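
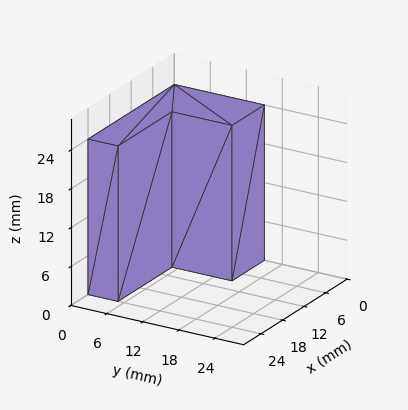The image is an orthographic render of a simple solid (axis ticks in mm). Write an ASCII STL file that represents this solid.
Reading the render: the shape is an L-shaped prism: outer 24 × 15 mm, arm thicknesses ≈ 5 mm (horizontal) and 9 mm (vertical), extruded 24 mm in z (dimensions read to the nearest mm from the axis ticks). For the STL, each face is triangulated and given an outward normal.

solid part
  facet normal 0.0000 0.0000 -1.0000
    outer loop
      vertex 24.0 5.0 0.0
      vertex 24.0 0.0 0.0
      vertex 0.0 0.0 0.0
    endloop
  endfacet
  facet normal 0.0000 0.0000 -1.0000
    outer loop
      vertex 9.0 5.0 0.0
      vertex 24.0 5.0 0.0
      vertex 0.0 0.0 0.0
    endloop
  endfacet
  facet normal 0.0000 0.0000 -1.0000
    outer loop
      vertex 9.0 15.0 0.0
      vertex 9.0 5.0 0.0
      vertex 0.0 0.0 0.0
    endloop
  endfacet
  facet normal 0.0000 0.0000 -1.0000
    outer loop
      vertex 0.0 15.0 0.0
      vertex 9.0 15.0 0.0
      vertex 0.0 0.0 0.0
    endloop
  endfacet
  facet normal 0.0000 0.0000 1.0000
    outer loop
      vertex 0.0 0.0 24.0
      vertex 24.0 0.0 24.0
      vertex 24.0 5.0 24.0
    endloop
  endfacet
  facet normal 0.0000 0.0000 1.0000
    outer loop
      vertex 0.0 0.0 24.0
      vertex 24.0 5.0 24.0
      vertex 9.0 5.0 24.0
    endloop
  endfacet
  facet normal 0.0000 0.0000 1.0000
    outer loop
      vertex 0.0 0.0 24.0
      vertex 9.0 5.0 24.0
      vertex 9.0 15.0 24.0
    endloop
  endfacet
  facet normal 0.0000 0.0000 1.0000
    outer loop
      vertex 0.0 0.0 24.0
      vertex 9.0 15.0 24.0
      vertex 0.0 15.0 24.0
    endloop
  endfacet
  facet normal 0.0000 -1.0000 0.0000
    outer loop
      vertex 0.0 0.0 0.0
      vertex 24.0 0.0 0.0
      vertex 24.0 0.0 24.0
    endloop
  endfacet
  facet normal 0.0000 -1.0000 0.0000
    outer loop
      vertex 0.0 0.0 0.0
      vertex 24.0 0.0 24.0
      vertex 0.0 0.0 24.0
    endloop
  endfacet
  facet normal 1.0000 0.0000 0.0000
    outer loop
      vertex 24.0 0.0 0.0
      vertex 24.0 5.0 0.0
      vertex 24.0 5.0 24.0
    endloop
  endfacet
  facet normal 1.0000 0.0000 0.0000
    outer loop
      vertex 24.0 0.0 0.0
      vertex 24.0 5.0 24.0
      vertex 24.0 0.0 24.0
    endloop
  endfacet
  facet normal 0.0000 1.0000 0.0000
    outer loop
      vertex 24.0 5.0 0.0
      vertex 9.0 5.0 0.0
      vertex 9.0 5.0 24.0
    endloop
  endfacet
  facet normal 0.0000 1.0000 0.0000
    outer loop
      vertex 24.0 5.0 0.0
      vertex 9.0 5.0 24.0
      vertex 24.0 5.0 24.0
    endloop
  endfacet
  facet normal 1.0000 0.0000 0.0000
    outer loop
      vertex 9.0 5.0 0.0
      vertex 9.0 15.0 0.0
      vertex 9.0 15.0 24.0
    endloop
  endfacet
  facet normal 1.0000 0.0000 0.0000
    outer loop
      vertex 9.0 5.0 0.0
      vertex 9.0 15.0 24.0
      vertex 9.0 5.0 24.0
    endloop
  endfacet
  facet normal 0.0000 1.0000 0.0000
    outer loop
      vertex 9.0 15.0 0.0
      vertex 0.0 15.0 0.0
      vertex 0.0 15.0 24.0
    endloop
  endfacet
  facet normal 0.0000 1.0000 0.0000
    outer loop
      vertex 9.0 15.0 0.0
      vertex 0.0 15.0 24.0
      vertex 9.0 15.0 24.0
    endloop
  endfacet
  facet normal -1.0000 0.0000 0.0000
    outer loop
      vertex 0.0 15.0 0.0
      vertex 0.0 0.0 0.0
      vertex 0.0 0.0 24.0
    endloop
  endfacet
  facet normal -1.0000 0.0000 0.0000
    outer loop
      vertex 0.0 15.0 0.0
      vertex 0.0 0.0 24.0
      vertex 0.0 15.0 24.0
    endloop
  endfacet
endsolid part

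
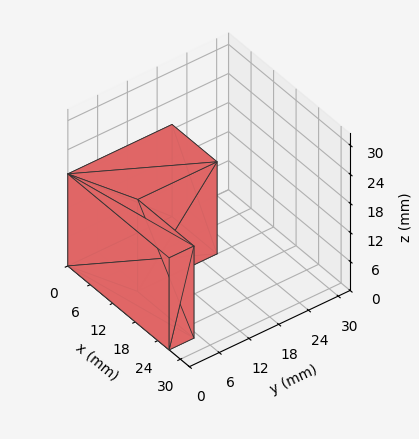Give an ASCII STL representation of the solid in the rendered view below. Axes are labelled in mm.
Reading the render: the shape is an L-shaped prism: outer 27 × 21 mm, arm thicknesses ≈ 5 mm (horizontal) and 12 mm (vertical), extruded 19 mm in z (dimensions read to the nearest mm from the axis ticks). For the STL, each face is triangulated and given an outward normal.

solid part
  facet normal 0.0000 0.0000 -1.0000
    outer loop
      vertex 27.00 5.00 0.00
      vertex 27.00 0.00 0.00
      vertex 0.00 0.00 0.00
    endloop
  endfacet
  facet normal 0.0000 0.0000 -1.0000
    outer loop
      vertex 12.00 5.00 0.00
      vertex 27.00 5.00 0.00
      vertex 0.00 0.00 0.00
    endloop
  endfacet
  facet normal 0.0000 0.0000 -1.0000
    outer loop
      vertex 12.00 21.00 0.00
      vertex 12.00 5.00 0.00
      vertex 0.00 0.00 0.00
    endloop
  endfacet
  facet normal 0.0000 0.0000 -1.0000
    outer loop
      vertex 0.00 21.00 0.00
      vertex 12.00 21.00 0.00
      vertex 0.00 0.00 0.00
    endloop
  endfacet
  facet normal 0.0000 0.0000 1.0000
    outer loop
      vertex 0.00 0.00 19.00
      vertex 27.00 0.00 19.00
      vertex 27.00 5.00 19.00
    endloop
  endfacet
  facet normal 0.0000 0.0000 1.0000
    outer loop
      vertex 0.00 0.00 19.00
      vertex 27.00 5.00 19.00
      vertex 12.00 5.00 19.00
    endloop
  endfacet
  facet normal 0.0000 0.0000 1.0000
    outer loop
      vertex 0.00 0.00 19.00
      vertex 12.00 5.00 19.00
      vertex 12.00 21.00 19.00
    endloop
  endfacet
  facet normal 0.0000 0.0000 1.0000
    outer loop
      vertex 0.00 0.00 19.00
      vertex 12.00 21.00 19.00
      vertex 0.00 21.00 19.00
    endloop
  endfacet
  facet normal 0.0000 -1.0000 0.0000
    outer loop
      vertex 0.00 0.00 0.00
      vertex 27.00 0.00 0.00
      vertex 27.00 0.00 19.00
    endloop
  endfacet
  facet normal 0.0000 -1.0000 0.0000
    outer loop
      vertex 0.00 0.00 0.00
      vertex 27.00 0.00 19.00
      vertex 0.00 0.00 19.00
    endloop
  endfacet
  facet normal 1.0000 0.0000 0.0000
    outer loop
      vertex 27.00 0.00 0.00
      vertex 27.00 5.00 0.00
      vertex 27.00 5.00 19.00
    endloop
  endfacet
  facet normal 1.0000 0.0000 0.0000
    outer loop
      vertex 27.00 0.00 0.00
      vertex 27.00 5.00 19.00
      vertex 27.00 0.00 19.00
    endloop
  endfacet
  facet normal 0.0000 1.0000 0.0000
    outer loop
      vertex 27.00 5.00 0.00
      vertex 12.00 5.00 0.00
      vertex 12.00 5.00 19.00
    endloop
  endfacet
  facet normal 0.0000 1.0000 0.0000
    outer loop
      vertex 27.00 5.00 0.00
      vertex 12.00 5.00 19.00
      vertex 27.00 5.00 19.00
    endloop
  endfacet
  facet normal 1.0000 0.0000 0.0000
    outer loop
      vertex 12.00 5.00 0.00
      vertex 12.00 21.00 0.00
      vertex 12.00 21.00 19.00
    endloop
  endfacet
  facet normal 1.0000 0.0000 0.0000
    outer loop
      vertex 12.00 5.00 0.00
      vertex 12.00 21.00 19.00
      vertex 12.00 5.00 19.00
    endloop
  endfacet
  facet normal 0.0000 1.0000 0.0000
    outer loop
      vertex 12.00 21.00 0.00
      vertex 0.00 21.00 0.00
      vertex 0.00 21.00 19.00
    endloop
  endfacet
  facet normal 0.0000 1.0000 0.0000
    outer loop
      vertex 12.00 21.00 0.00
      vertex 0.00 21.00 19.00
      vertex 12.00 21.00 19.00
    endloop
  endfacet
  facet normal -1.0000 0.0000 0.0000
    outer loop
      vertex 0.00 21.00 0.00
      vertex 0.00 0.00 0.00
      vertex 0.00 0.00 19.00
    endloop
  endfacet
  facet normal -1.0000 0.0000 0.0000
    outer loop
      vertex 0.00 21.00 0.00
      vertex 0.00 0.00 19.00
      vertex 0.00 21.00 19.00
    endloop
  endfacet
endsolid part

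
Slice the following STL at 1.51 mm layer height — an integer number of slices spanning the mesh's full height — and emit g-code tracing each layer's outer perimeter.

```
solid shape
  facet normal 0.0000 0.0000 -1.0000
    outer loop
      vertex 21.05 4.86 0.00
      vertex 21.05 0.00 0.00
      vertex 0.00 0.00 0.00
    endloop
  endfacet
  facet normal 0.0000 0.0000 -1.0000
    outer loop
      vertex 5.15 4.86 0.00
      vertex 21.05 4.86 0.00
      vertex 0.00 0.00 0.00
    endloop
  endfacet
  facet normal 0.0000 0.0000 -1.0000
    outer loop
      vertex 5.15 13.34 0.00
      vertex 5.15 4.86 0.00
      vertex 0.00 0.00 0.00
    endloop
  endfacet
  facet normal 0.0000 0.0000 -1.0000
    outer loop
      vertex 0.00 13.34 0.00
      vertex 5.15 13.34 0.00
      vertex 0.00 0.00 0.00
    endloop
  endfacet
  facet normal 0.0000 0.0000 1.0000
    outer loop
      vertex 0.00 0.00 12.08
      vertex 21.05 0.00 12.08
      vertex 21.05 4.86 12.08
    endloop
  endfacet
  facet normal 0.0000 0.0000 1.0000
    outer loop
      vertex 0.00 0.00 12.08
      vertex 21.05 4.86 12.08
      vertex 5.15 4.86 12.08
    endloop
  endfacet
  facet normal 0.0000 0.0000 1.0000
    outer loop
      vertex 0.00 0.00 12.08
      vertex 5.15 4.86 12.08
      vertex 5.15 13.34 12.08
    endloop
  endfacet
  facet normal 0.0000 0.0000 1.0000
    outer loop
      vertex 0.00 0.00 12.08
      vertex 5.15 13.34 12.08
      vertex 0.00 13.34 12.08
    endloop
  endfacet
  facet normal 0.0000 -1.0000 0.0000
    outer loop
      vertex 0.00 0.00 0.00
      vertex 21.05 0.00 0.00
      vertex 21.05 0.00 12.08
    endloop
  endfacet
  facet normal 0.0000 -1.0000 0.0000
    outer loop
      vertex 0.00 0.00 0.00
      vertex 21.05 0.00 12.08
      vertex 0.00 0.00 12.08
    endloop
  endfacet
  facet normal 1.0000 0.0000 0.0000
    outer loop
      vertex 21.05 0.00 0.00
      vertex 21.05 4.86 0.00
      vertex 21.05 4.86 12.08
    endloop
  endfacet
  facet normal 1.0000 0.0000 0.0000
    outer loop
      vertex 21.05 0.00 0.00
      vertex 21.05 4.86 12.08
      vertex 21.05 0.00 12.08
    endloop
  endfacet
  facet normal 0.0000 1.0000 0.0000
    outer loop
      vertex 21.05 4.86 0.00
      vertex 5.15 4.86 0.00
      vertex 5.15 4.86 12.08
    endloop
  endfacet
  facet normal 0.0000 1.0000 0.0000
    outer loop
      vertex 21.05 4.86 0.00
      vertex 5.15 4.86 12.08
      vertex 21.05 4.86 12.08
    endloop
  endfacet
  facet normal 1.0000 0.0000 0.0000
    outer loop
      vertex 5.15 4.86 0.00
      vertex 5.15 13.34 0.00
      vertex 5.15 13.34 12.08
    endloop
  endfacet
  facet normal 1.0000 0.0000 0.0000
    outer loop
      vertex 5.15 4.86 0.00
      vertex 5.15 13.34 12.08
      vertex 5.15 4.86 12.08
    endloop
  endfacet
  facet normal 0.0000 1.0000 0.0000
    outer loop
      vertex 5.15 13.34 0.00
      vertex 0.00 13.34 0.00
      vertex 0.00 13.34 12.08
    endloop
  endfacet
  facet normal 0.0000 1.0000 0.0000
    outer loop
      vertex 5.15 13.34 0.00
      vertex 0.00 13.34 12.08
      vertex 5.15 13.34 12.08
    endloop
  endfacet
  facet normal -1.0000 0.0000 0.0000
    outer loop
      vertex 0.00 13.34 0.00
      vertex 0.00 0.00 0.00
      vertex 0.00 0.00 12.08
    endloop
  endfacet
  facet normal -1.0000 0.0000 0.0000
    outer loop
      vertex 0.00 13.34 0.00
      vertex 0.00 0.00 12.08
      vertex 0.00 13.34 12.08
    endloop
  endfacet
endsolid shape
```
; perimeter-only toolpath
G21 ; units = mm
G90 ; absolute positioning
G28 ; home
; layer 1
G0 Z1.51
G0 X0.00 Y0.00
G1 X21.05 Y0.00
G1 X21.05 Y4.86
G1 X5.15 Y4.86
G1 X5.15 Y13.34
G1 X0.00 Y13.34
G1 X0.00 Y0.00
; layer 2
G0 Z3.02
G0 X0.00 Y0.00
G1 X21.05 Y0.00
G1 X21.05 Y4.86
G1 X5.15 Y4.86
G1 X5.15 Y13.34
G1 X0.00 Y13.34
G1 X0.00 Y0.00
; layer 3
G0 Z4.53
G0 X0.00 Y0.00
G1 X21.05 Y0.00
G1 X21.05 Y4.86
G1 X5.15 Y4.86
G1 X5.15 Y13.34
G1 X0.00 Y13.34
G1 X0.00 Y0.00
; layer 4
G0 Z6.04
G0 X0.00 Y0.00
G1 X21.05 Y0.00
G1 X21.05 Y4.86
G1 X5.15 Y4.86
G1 X5.15 Y13.34
G1 X0.00 Y13.34
G1 X0.00 Y0.00
; layer 5
G0 Z7.55
G0 X0.00 Y0.00
G1 X21.05 Y0.00
G1 X21.05 Y4.86
G1 X5.15 Y4.86
G1 X5.15 Y13.34
G1 X0.00 Y13.34
G1 X0.00 Y0.00
; layer 6
G0 Z9.06
G0 X0.00 Y0.00
G1 X21.05 Y0.00
G1 X21.05 Y4.86
G1 X5.15 Y4.86
G1 X5.15 Y13.34
G1 X0.00 Y13.34
G1 X0.00 Y0.00
; layer 7
G0 Z10.57
G0 X0.00 Y0.00
G1 X21.05 Y0.00
G1 X21.05 Y4.86
G1 X5.15 Y4.86
G1 X5.15 Y13.34
G1 X0.00 Y13.34
G1 X0.00 Y0.00
; layer 8
G0 Z12.08
G0 X0.00 Y0.00
G1 X21.05 Y0.00
G1 X21.05 Y4.86
G1 X5.15 Y4.86
G1 X5.15 Y13.34
G1 X0.00 Y13.34
G1 X0.00 Y0.00
M2 ; end

The solid is an L-shaped prism: outer 21.1 × 13.3 mm, arm thicknesses ≈ 4.86 mm (horizontal) and 5.15 mm (vertical), extruded 12.1 mm in z. Slicing at Δz = 1.51 mm — 8 equal slices spanning the solid's height, so layer i sits at z = i·h/8 — gives 8 non-empty perimeters. Each is a 6-segment closed polygon; G0 lifts to the layer z and rapids to the start vertex, then G1 traces the edges.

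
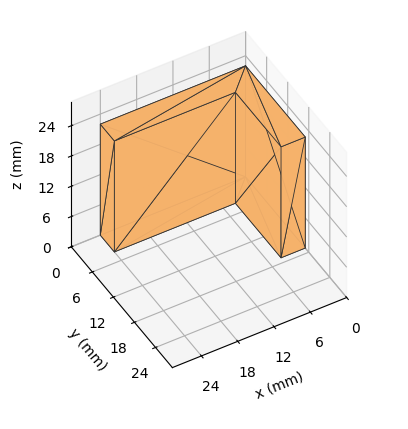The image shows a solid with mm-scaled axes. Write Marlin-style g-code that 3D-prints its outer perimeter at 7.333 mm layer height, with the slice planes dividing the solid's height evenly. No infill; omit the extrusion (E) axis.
Reading the render: the shape is an L-shaped prism: outer 24 × 17 mm, arm thicknesses ≈ 4 mm (horizontal) and 4 mm (vertical), extruded 22 mm in z (dimensions read to the nearest mm from the axis ticks). For the g-code, the solid's height is divided into equal slices at the stated Δz and each level perimeter traced with G1 moves after a G0 lift.

; perimeter-only toolpath
G21 ; units = mm
G90 ; absolute positioning
G28 ; home
; layer 1
G0 Z7.333
G0 X0.000 Y0.000
G1 X24.000 Y0.000
G1 X24.000 Y4.000
G1 X4.000 Y4.000
G1 X4.000 Y17.000
G1 X0.000 Y17.000
G1 X0.000 Y0.000
; layer 2
G0 Z14.667
G0 X0.000 Y0.000
G1 X24.000 Y0.000
G1 X24.000 Y4.000
G1 X4.000 Y4.000
G1 X4.000 Y17.000
G1 X0.000 Y17.000
G1 X0.000 Y0.000
; layer 3
G0 Z22.000
G0 X0.000 Y0.000
G1 X24.000 Y0.000
G1 X24.000 Y4.000
G1 X4.000 Y4.000
G1 X4.000 Y17.000
G1 X0.000 Y17.000
G1 X0.000 Y0.000
M2 ; end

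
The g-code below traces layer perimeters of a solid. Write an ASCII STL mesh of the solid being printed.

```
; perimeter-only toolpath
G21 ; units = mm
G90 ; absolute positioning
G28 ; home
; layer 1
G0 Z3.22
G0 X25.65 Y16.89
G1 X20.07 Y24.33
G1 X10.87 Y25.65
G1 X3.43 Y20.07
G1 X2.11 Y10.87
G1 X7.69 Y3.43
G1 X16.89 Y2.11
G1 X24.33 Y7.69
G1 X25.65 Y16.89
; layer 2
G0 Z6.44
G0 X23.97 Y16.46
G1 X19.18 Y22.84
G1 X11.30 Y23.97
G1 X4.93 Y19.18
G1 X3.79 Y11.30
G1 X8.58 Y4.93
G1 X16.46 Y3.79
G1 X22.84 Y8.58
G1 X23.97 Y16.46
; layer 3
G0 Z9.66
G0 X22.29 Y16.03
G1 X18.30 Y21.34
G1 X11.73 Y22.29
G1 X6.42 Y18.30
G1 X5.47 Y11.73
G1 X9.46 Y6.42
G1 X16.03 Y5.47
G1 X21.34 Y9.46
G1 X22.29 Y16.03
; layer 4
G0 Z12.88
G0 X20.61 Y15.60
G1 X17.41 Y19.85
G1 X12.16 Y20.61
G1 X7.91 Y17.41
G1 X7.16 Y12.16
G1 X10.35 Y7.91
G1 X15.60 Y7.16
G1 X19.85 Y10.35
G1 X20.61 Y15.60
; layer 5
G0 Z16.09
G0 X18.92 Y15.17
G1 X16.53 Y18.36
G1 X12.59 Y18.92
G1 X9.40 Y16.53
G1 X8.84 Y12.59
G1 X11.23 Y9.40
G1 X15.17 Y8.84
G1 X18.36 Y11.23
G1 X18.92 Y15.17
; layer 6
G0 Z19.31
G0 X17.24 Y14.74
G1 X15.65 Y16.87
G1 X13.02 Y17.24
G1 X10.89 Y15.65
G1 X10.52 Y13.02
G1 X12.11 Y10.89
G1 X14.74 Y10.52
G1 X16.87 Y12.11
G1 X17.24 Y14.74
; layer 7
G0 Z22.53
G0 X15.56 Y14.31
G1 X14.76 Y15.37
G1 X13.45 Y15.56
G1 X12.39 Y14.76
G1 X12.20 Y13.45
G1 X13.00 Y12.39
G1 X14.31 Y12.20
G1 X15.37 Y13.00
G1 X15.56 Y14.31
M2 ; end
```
solid part
  facet normal 0.0000 0.0000 -1.0000
    outer loop
      vertex 10.44 27.33 0.00
      vertex 20.95 25.82 0.00
      vertex 27.33 17.32 0.00
    endloop
  endfacet
  facet normal 0.0000 0.0000 -1.0000
    outer loop
      vertex 1.94 20.95 0.00
      vertex 10.44 27.33 0.00
      vertex 27.33 17.32 0.00
    endloop
  endfacet
  facet normal 0.0000 0.0000 -1.0000
    outer loop
      vertex 0.43 10.44 0.00
      vertex 1.94 20.95 0.00
      vertex 27.33 17.32 0.00
    endloop
  endfacet
  facet normal 0.0000 0.0000 -1.0000
    outer loop
      vertex 6.81 1.94 0.00
      vertex 0.43 10.44 0.00
      vertex 27.33 17.32 0.00
    endloop
  endfacet
  facet normal 0.0000 0.0000 -1.0000
    outer loop
      vertex 17.32 0.43 0.00
      vertex 6.81 1.94 0.00
      vertex 27.33 17.32 0.00
    endloop
  endfacet
  facet normal 0.0000 0.0000 -1.0000
    outer loop
      vertex 25.82 6.81 0.00
      vertex 17.32 0.43 0.00
      vertex 27.33 17.32 0.00
    endloop
  endfacet
  facet normal 0.7159 0.5374 0.4457
    outer loop
      vertex 27.33 17.32 0.00
      vertex 20.95 25.82 0.00
      vertex 13.88 13.88 25.75
    endloop
  endfacet
  facet normal 0.1273 0.8860 0.4458
    outer loop
      vertex 20.95 25.82 0.00
      vertex 10.44 27.33 0.00
      vertex 13.88 13.88 25.75
    endloop
  endfacet
  facet normal -0.5374 0.7159 0.4457
    outer loop
      vertex 10.44 27.33 0.00
      vertex 1.94 20.95 0.00
      vertex 13.88 13.88 25.75
    endloop
  endfacet
  facet normal -0.8860 0.1273 0.4458
    outer loop
      vertex 1.94 20.95 0.00
      vertex 0.43 10.44 0.00
      vertex 13.88 13.88 25.75
    endloop
  endfacet
  facet normal -0.7159 -0.5374 0.4457
    outer loop
      vertex 0.43 10.44 0.00
      vertex 6.81 1.94 0.00
      vertex 13.88 13.88 25.75
    endloop
  endfacet
  facet normal -0.1273 -0.8860 0.4458
    outer loop
      vertex 6.81 1.94 0.00
      vertex 17.32 0.43 0.00
      vertex 13.88 13.88 25.75
    endloop
  endfacet
  facet normal 0.5374 -0.7159 0.4457
    outer loop
      vertex 17.32 0.43 0.00
      vertex 25.82 6.81 0.00
      vertex 13.88 13.88 25.75
    endloop
  endfacet
  facet normal 0.8860 -0.1273 0.4458
    outer loop
      vertex 25.82 6.81 0.00
      vertex 27.33 17.32 0.00
      vertex 13.88 13.88 25.75
    endloop
  endfacet
endsolid part

The G0 Z moves step by Δz≈3.22 mm. The G1 loops shrink linearly with z, so the solid tapers from its base footprint up to z≈25.8. Closing with a flat bottom cap and the tapered top and triangulating gives 14 facets — a regular 8-sided pyramid, base circumscribed radius ≈ 13.9 mm, apex at z ≈ 25.8 mm.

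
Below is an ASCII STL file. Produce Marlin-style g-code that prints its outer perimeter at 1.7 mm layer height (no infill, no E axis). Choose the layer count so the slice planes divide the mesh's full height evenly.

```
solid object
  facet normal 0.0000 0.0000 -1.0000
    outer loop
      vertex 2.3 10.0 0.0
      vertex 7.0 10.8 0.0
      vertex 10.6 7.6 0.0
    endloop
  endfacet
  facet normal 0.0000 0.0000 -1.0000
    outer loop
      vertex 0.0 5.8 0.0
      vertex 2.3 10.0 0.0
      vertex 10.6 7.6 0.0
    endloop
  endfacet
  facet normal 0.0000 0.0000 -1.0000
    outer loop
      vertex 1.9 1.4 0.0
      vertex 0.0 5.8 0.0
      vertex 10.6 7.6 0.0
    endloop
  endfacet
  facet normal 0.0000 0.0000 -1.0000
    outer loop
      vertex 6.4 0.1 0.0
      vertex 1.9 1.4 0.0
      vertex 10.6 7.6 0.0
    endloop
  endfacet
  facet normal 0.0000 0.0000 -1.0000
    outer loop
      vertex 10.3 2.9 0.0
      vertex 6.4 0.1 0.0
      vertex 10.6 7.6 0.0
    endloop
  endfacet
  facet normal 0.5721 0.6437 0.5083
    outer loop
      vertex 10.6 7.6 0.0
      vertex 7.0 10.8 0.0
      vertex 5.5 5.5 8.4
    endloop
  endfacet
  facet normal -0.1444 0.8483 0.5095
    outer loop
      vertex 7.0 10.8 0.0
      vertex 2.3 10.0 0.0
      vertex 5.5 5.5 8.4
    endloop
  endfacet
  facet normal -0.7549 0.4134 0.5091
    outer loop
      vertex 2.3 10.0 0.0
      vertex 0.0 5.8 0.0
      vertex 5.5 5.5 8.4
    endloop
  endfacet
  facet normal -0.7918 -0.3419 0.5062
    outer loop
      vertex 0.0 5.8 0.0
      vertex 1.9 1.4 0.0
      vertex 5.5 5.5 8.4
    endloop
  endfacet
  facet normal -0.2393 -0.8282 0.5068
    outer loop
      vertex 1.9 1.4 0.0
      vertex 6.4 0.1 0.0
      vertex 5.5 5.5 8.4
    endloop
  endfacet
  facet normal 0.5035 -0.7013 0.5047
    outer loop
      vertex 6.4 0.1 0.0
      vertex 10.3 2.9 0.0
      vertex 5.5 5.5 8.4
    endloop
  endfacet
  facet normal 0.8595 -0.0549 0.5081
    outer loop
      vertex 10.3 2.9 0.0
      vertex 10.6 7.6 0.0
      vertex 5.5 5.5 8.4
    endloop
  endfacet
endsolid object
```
; perimeter-only toolpath
G21 ; units = mm
G90 ; absolute positioning
G28 ; home
; layer 1
G0 Z1.7
G0 X9.6 Y7.2
G1 X6.7 Y9.7
G1 X2.9 Y9.1
G1 X1.1 Y5.7
G1 X2.6 Y2.2
G1 X6.2 Y1.2
G1 X9.3 Y3.4
G1 X9.6 Y7.2
; layer 2
G0 Z3.4
G0 X8.6 Y6.8
G1 X6.4 Y8.7
G1 X3.6 Y8.2
G1 X2.2 Y5.7
G1 X3.3 Y3.0
G1 X6.0 Y2.3
G1 X8.4 Y3.9
G1 X8.6 Y6.8
; layer 3
G0 Z5.0
G0 X7.5 Y6.3
G1 X6.1 Y7.6
G1 X4.2 Y7.3
G1 X3.3 Y5.6
G1 X4.1 Y3.9
G1 X5.9 Y3.3
G1 X7.4 Y4.5
G1 X7.5 Y6.3
; layer 4
G0 Z6.7
G0 X6.5 Y5.9
G1 X5.8 Y6.6
G1 X4.9 Y6.4
G1 X4.4 Y5.6
G1 X4.8 Y4.7
G1 X5.7 Y4.4
G1 X6.5 Y5.0
G1 X6.5 Y5.9
M2 ; end

The solid is a regular 7-sided pyramid, base circumscribed radius ≈ 5.5 mm, apex at z ≈ 8.4 mm. Slicing at Δz = 1.7 mm — 5 equal slices spanning the solid's height, so layer i sits at z = i·h/5 — gives 4 non-empty perimeters. Each is a 7-segment closed polygon; G0 lifts to the layer z and rapids to the start vertex, then G1 traces the edges. The cross-section shrinks linearly with z (the slice at the apex is degenerate and omitted).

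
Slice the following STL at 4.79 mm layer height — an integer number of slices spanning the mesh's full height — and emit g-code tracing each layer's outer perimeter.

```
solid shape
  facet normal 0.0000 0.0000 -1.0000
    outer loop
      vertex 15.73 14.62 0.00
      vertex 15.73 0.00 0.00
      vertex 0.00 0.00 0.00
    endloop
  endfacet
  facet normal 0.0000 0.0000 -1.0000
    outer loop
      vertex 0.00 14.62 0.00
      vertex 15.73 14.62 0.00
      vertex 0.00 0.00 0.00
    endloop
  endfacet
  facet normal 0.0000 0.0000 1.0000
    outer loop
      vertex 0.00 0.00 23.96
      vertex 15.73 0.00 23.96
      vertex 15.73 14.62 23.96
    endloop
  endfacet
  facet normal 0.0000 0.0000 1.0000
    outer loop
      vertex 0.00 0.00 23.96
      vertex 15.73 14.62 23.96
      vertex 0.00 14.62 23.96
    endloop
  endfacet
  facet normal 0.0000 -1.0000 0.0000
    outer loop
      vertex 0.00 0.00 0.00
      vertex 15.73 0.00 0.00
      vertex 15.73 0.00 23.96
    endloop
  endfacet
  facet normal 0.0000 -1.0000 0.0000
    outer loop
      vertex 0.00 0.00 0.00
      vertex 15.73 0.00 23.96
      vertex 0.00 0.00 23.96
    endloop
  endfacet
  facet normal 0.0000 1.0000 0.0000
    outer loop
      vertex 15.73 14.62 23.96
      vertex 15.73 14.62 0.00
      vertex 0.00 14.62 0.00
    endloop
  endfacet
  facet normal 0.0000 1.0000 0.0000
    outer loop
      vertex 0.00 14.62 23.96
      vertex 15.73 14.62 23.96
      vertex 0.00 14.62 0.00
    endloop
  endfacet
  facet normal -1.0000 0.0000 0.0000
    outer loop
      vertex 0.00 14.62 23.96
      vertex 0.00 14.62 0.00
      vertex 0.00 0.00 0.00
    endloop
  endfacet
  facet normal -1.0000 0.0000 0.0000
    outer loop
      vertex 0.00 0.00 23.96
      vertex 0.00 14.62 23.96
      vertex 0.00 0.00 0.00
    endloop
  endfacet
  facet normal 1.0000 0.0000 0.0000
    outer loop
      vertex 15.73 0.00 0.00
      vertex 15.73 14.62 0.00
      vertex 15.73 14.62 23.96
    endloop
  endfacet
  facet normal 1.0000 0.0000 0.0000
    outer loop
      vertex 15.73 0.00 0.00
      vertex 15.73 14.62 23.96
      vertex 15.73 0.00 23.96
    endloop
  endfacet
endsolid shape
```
; perimeter-only toolpath
G21 ; units = mm
G90 ; absolute positioning
G28 ; home
; layer 1
G0 Z4.79
G0 X0.00 Y0.00
G1 X15.73 Y0.00
G1 X15.73 Y14.62
G1 X0.00 Y14.62
G1 X0.00 Y0.00
; layer 2
G0 Z9.58
G0 X0.00 Y0.00
G1 X15.73 Y0.00
G1 X15.73 Y14.62
G1 X0.00 Y14.62
G1 X0.00 Y0.00
; layer 3
G0 Z14.38
G0 X0.00 Y0.00
G1 X15.73 Y0.00
G1 X15.73 Y14.62
G1 X0.00 Y14.62
G1 X0.00 Y0.00
; layer 4
G0 Z19.17
G0 X0.00 Y0.00
G1 X15.73 Y0.00
G1 X15.73 Y14.62
G1 X0.00 Y14.62
G1 X0.00 Y0.00
; layer 5
G0 Z23.96
G0 X0.00 Y0.00
G1 X15.73 Y0.00
G1 X15.73 Y14.62
G1 X0.00 Y14.62
G1 X0.00 Y0.00
M2 ; end

The solid is a rectangular box, roughly 15.7 × 14.6 mm footprint and 24 mm tall. Slicing at Δz = 4.79 mm — 5 equal slices spanning the solid's height, so layer i sits at z = i·h/5 — gives 5 non-empty perimeters. Each is a 4-segment closed polygon; G0 lifts to the layer z and rapids to the start vertex, then G1 traces the edges.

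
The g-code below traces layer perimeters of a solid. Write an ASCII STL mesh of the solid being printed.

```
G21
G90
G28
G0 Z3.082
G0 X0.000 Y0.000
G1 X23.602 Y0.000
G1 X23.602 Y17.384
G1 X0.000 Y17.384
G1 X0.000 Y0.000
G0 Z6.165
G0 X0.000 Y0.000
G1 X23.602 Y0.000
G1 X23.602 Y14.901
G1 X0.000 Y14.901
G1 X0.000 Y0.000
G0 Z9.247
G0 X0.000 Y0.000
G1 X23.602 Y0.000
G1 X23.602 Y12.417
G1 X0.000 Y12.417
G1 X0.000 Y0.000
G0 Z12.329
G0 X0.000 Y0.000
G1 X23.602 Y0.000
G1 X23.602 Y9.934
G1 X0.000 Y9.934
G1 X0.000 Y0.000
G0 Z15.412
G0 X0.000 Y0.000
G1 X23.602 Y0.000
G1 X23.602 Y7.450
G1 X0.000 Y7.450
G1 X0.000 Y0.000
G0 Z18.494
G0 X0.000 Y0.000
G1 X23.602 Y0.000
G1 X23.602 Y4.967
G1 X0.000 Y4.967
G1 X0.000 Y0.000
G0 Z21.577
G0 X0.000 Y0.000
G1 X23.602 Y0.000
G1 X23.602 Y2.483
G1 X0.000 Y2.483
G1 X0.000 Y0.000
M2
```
solid part
  facet normal 0.0000 0.0000 -1.0000
    outer loop
      vertex 23.602 19.868 0.000
      vertex 23.602 0.000 0.000
      vertex 0.000 0.000 0.000
    endloop
  endfacet
  facet normal 0.0000 0.0000 -1.0000
    outer loop
      vertex 0.000 19.868 0.000
      vertex 23.602 19.868 0.000
      vertex 0.000 0.000 0.000
    endloop
  endfacet
  facet normal 0.0000 -1.0000 0.0000
    outer loop
      vertex 0.000 0.000 0.000
      vertex 23.602 0.000 0.000
      vertex 23.602 0.000 24.659
    endloop
  endfacet
  facet normal 0.0000 -1.0000 0.0000
    outer loop
      vertex 0.000 0.000 0.000
      vertex 23.602 0.000 24.659
      vertex 0.000 0.000 24.659
    endloop
  endfacet
  facet normal 0.0000 0.7787 0.6274
    outer loop
      vertex 0.000 0.000 24.659
      vertex 23.602 0.000 24.659
      vertex 23.602 19.868 0.000
    endloop
  endfacet
  facet normal 0.0000 0.7787 0.6274
    outer loop
      vertex 0.000 0.000 24.659
      vertex 23.602 19.868 0.000
      vertex 0.000 19.868 0.000
    endloop
  endfacet
  facet normal -1.0000 0.0000 0.0000
    outer loop
      vertex 0.000 0.000 24.659
      vertex 0.000 19.868 0.000
      vertex 0.000 0.000 0.000
    endloop
  endfacet
  facet normal 1.0000 0.0000 0.0000
    outer loop
      vertex 23.602 0.000 0.000
      vertex 23.602 19.868 0.000
      vertex 23.602 0.000 24.659
    endloop
  endfacet
endsolid part

The G0 Z moves step by Δz≈3.082 mm. The G1 loops shrink linearly with z, so the solid tapers from its base footprint up to z≈24.7. Closing with a flat bottom cap and the tapered top and triangulating gives 8 facets — a wedge (ramp): 23.6 × 19.9 mm base, rising to 24.7 mm along the y=0 edge and sloping linearly to z=0 at y=19.9.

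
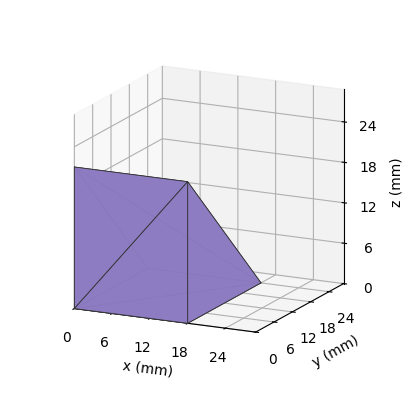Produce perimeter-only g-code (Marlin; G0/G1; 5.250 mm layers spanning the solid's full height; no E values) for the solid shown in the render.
Reading the render: the shape is a wedge (ramp): 18 × 24 mm base, rising to 21 mm along the y=0 edge and sloping linearly to z=0 at y=24 (dimensions read to the nearest mm from the axis ticks). For the g-code, the solid's height is divided into equal slices at the stated Δz and each level perimeter traced with G1 moves after a G0 lift.

; perimeter-only toolpath
G21 ; units = mm
G90 ; absolute positioning
G28 ; home
; layer 1
G0 Z5.250
G0 X0.000 Y0.000
G1 X18.000 Y0.000
G1 X18.000 Y18.000
G1 X0.000 Y18.000
G1 X0.000 Y0.000
; layer 2
G0 Z10.500
G0 X0.000 Y0.000
G1 X18.000 Y0.000
G1 X18.000 Y12.000
G1 X0.000 Y12.000
G1 X0.000 Y0.000
; layer 3
G0 Z15.750
G0 X0.000 Y0.000
G1 X18.000 Y0.000
G1 X18.000 Y6.000
G1 X0.000 Y6.000
G1 X0.000 Y0.000
M2 ; end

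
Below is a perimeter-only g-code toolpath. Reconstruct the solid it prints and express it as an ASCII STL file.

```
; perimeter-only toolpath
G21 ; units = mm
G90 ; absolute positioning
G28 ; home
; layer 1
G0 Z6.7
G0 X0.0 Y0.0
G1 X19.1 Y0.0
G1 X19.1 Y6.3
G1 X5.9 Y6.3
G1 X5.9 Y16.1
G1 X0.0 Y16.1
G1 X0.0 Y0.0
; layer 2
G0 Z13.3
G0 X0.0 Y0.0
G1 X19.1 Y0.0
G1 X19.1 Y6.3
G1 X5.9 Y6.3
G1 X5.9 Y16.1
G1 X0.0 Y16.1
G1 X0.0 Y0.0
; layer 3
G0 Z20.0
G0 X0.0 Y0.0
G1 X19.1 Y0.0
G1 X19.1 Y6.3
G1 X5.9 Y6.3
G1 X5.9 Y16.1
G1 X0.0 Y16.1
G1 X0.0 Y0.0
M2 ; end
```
solid part
  facet normal 0.0000 0.0000 -1.0000
    outer loop
      vertex 19.1 6.3 0.0
      vertex 19.1 0.0 0.0
      vertex 0.0 0.0 0.0
    endloop
  endfacet
  facet normal 0.0000 0.0000 -1.0000
    outer loop
      vertex 5.9 6.3 0.0
      vertex 19.1 6.3 0.0
      vertex 0.0 0.0 0.0
    endloop
  endfacet
  facet normal 0.0000 0.0000 -1.0000
    outer loop
      vertex 5.9 16.1 0.0
      vertex 5.9 6.3 0.0
      vertex 0.0 0.0 0.0
    endloop
  endfacet
  facet normal 0.0000 0.0000 -1.0000
    outer loop
      vertex 0.0 16.1 0.0
      vertex 5.9 16.1 0.0
      vertex 0.0 0.0 0.0
    endloop
  endfacet
  facet normal 0.0000 0.0000 1.0000
    outer loop
      vertex 0.0 0.0 20.0
      vertex 19.1 0.0 20.0
      vertex 19.1 6.3 20.0
    endloop
  endfacet
  facet normal 0.0000 0.0000 1.0000
    outer loop
      vertex 0.0 0.0 20.0
      vertex 19.1 6.3 20.0
      vertex 5.9 6.3 20.0
    endloop
  endfacet
  facet normal 0.0000 0.0000 1.0000
    outer loop
      vertex 0.0 0.0 20.0
      vertex 5.9 6.3 20.0
      vertex 5.9 16.1 20.0
    endloop
  endfacet
  facet normal 0.0000 0.0000 1.0000
    outer loop
      vertex 0.0 0.0 20.0
      vertex 5.9 16.1 20.0
      vertex 0.0 16.1 20.0
    endloop
  endfacet
  facet normal 0.0000 -1.0000 0.0000
    outer loop
      vertex 0.0 0.0 0.0
      vertex 19.1 0.0 0.0
      vertex 19.1 0.0 20.0
    endloop
  endfacet
  facet normal 0.0000 -1.0000 0.0000
    outer loop
      vertex 0.0 0.0 0.0
      vertex 19.1 0.0 20.0
      vertex 0.0 0.0 20.0
    endloop
  endfacet
  facet normal 1.0000 0.0000 0.0000
    outer loop
      vertex 19.1 0.0 0.0
      vertex 19.1 6.3 0.0
      vertex 19.1 6.3 20.0
    endloop
  endfacet
  facet normal 1.0000 0.0000 0.0000
    outer loop
      vertex 19.1 0.0 0.0
      vertex 19.1 6.3 20.0
      vertex 19.1 0.0 20.0
    endloop
  endfacet
  facet normal 0.0000 1.0000 0.0000
    outer loop
      vertex 19.1 6.3 0.0
      vertex 5.9 6.3 0.0
      vertex 5.9 6.3 20.0
    endloop
  endfacet
  facet normal 0.0000 1.0000 0.0000
    outer loop
      vertex 19.1 6.3 0.0
      vertex 5.9 6.3 20.0
      vertex 19.1 6.3 20.0
    endloop
  endfacet
  facet normal 1.0000 0.0000 0.0000
    outer loop
      vertex 5.9 6.3 0.0
      vertex 5.9 16.1 0.0
      vertex 5.9 16.1 20.0
    endloop
  endfacet
  facet normal 1.0000 0.0000 0.0000
    outer loop
      vertex 5.9 6.3 0.0
      vertex 5.9 16.1 20.0
      vertex 5.9 6.3 20.0
    endloop
  endfacet
  facet normal 0.0000 1.0000 0.0000
    outer loop
      vertex 5.9 16.1 0.0
      vertex 0.0 16.1 0.0
      vertex 0.0 16.1 20.0
    endloop
  endfacet
  facet normal 0.0000 1.0000 0.0000
    outer loop
      vertex 5.9 16.1 0.0
      vertex 0.0 16.1 20.0
      vertex 5.9 16.1 20.0
    endloop
  endfacet
  facet normal -1.0000 0.0000 0.0000
    outer loop
      vertex 0.0 16.1 0.0
      vertex 0.0 0.0 0.0
      vertex 0.0 0.0 20.0
    endloop
  endfacet
  facet normal -1.0000 0.0000 0.0000
    outer loop
      vertex 0.0 16.1 0.0
      vertex 0.0 0.0 20.0
      vertex 0.0 16.1 20.0
    endloop
  endfacet
endsolid part

The G0 Z moves step by Δz≈6.7 mm. Every layer's G1 loop is the same polygon, so the solid is a straight extrusion of it from z=0 to z≈20. Closing with flat bottom and top caps and triangulating gives 20 facets — an L-shaped prism: outer 19.1 × 16.1 mm, arm thicknesses ≈ 6.3 mm (horizontal) and 5.9 mm (vertical), extruded 20 mm in z.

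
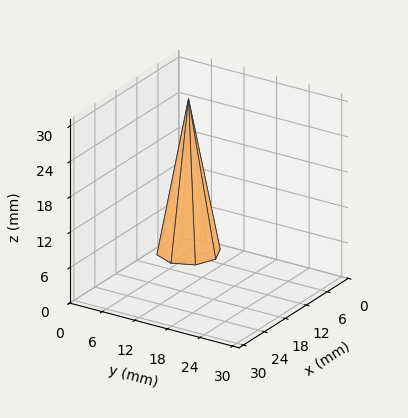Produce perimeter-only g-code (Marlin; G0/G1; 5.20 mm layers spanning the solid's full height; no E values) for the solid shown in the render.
Reading the render: the shape is a regular 8-sided pyramid, base circumscribed radius ≈ 5 mm, apex at z ≈ 26 mm (dimensions read to the nearest mm from the axis ticks). For the g-code, the solid's height is divided into equal slices at the stated Δz and each level perimeter traced with G1 moves after a G0 lift.

; perimeter-only toolpath
G21 ; units = mm
G90 ; absolute positioning
G28 ; home
; layer 1
G0 Z5.20
G0 X9.00 Y5.00
G1 X7.83 Y7.83
G1 X5.00 Y9.00
G1 X2.17 Y7.83
G1 X1.00 Y5.00
G1 X2.17 Y2.17
G1 X5.00 Y1.00
G1 X7.83 Y2.17
G1 X9.00 Y5.00
; layer 2
G0 Z10.40
G0 X8.00 Y5.00
G1 X7.12 Y7.12
G1 X5.00 Y8.00
G1 X2.88 Y7.12
G1 X2.00 Y5.00
G1 X2.88 Y2.88
G1 X5.00 Y2.00
G1 X7.12 Y2.88
G1 X8.00 Y5.00
; layer 3
G0 Z15.60
G0 X7.00 Y5.00
G1 X6.42 Y6.42
G1 X5.00 Y7.00
G1 X3.58 Y6.42
G1 X3.00 Y5.00
G1 X3.58 Y3.58
G1 X5.00 Y3.00
G1 X6.42 Y3.58
G1 X7.00 Y5.00
; layer 4
G0 Z20.80
G0 X6.00 Y5.00
G1 X5.71 Y5.71
G1 X5.00 Y6.00
G1 X4.29 Y5.71
G1 X4.00 Y5.00
G1 X4.29 Y4.29
G1 X5.00 Y4.00
G1 X5.71 Y4.29
G1 X6.00 Y5.00
M2 ; end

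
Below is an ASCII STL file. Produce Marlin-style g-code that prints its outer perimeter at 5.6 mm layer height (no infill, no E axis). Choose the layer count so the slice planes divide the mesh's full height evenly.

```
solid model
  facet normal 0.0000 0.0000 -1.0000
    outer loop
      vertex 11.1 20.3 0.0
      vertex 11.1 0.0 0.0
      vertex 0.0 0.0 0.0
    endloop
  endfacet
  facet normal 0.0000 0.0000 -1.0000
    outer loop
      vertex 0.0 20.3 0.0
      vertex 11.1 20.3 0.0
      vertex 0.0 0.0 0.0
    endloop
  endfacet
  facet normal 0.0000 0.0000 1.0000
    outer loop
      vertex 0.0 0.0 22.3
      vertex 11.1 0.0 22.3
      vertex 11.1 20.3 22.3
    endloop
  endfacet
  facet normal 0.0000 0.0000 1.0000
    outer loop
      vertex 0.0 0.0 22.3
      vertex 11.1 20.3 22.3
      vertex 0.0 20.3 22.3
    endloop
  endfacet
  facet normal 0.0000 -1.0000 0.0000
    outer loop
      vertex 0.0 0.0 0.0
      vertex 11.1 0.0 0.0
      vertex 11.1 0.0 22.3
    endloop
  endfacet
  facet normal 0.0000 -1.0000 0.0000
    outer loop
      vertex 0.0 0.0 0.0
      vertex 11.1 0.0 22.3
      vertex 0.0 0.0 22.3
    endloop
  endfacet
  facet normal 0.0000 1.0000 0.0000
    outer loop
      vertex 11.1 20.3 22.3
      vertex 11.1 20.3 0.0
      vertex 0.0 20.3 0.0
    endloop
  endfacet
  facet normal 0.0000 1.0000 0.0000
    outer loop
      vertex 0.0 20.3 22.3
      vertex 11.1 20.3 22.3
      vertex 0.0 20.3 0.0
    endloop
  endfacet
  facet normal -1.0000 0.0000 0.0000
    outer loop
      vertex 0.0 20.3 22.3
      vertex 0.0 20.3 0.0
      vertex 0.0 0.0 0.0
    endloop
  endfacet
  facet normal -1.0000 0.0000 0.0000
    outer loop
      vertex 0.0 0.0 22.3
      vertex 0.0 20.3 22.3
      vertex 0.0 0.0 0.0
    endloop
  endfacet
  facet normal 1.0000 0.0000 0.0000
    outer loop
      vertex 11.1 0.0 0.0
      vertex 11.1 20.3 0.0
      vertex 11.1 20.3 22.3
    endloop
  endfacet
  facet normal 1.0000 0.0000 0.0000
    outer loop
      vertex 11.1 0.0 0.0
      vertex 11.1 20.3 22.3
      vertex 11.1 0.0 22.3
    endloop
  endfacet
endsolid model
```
; perimeter-only toolpath
G21 ; units = mm
G90 ; absolute positioning
G28 ; home
; layer 1
G0 Z5.6
G0 X0.0 Y0.0
G1 X11.1 Y0.0
G1 X11.1 Y20.3
G1 X0.0 Y20.3
G1 X0.0 Y0.0
; layer 2
G0 Z11.2
G0 X0.0 Y0.0
G1 X11.1 Y0.0
G1 X11.1 Y20.3
G1 X0.0 Y20.3
G1 X0.0 Y0.0
; layer 3
G0 Z16.7
G0 X0.0 Y0.0
G1 X11.1 Y0.0
G1 X11.1 Y20.3
G1 X0.0 Y20.3
G1 X0.0 Y0.0
; layer 4
G0 Z22.3
G0 X0.0 Y0.0
G1 X11.1 Y0.0
G1 X11.1 Y20.3
G1 X0.0 Y20.3
G1 X0.0 Y0.0
M2 ; end

The solid is a rectangular box, roughly 11.1 × 20.3 mm footprint and 22.3 mm tall. Slicing at Δz = 5.6 mm — 4 equal slices spanning the solid's height, so layer i sits at z = i·h/4 — gives 4 non-empty perimeters. Each is a 4-segment closed polygon; G0 lifts to the layer z and rapids to the start vertex, then G1 traces the edges.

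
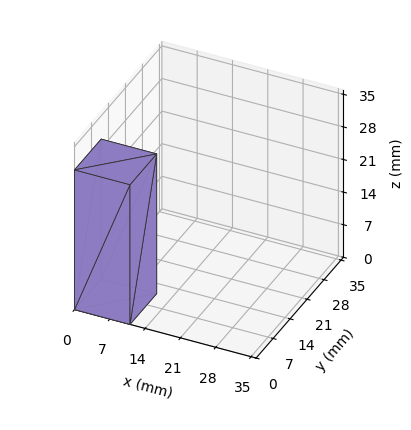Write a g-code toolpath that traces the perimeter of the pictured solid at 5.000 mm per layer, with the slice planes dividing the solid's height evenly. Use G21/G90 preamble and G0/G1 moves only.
Reading the render: the shape is a rectangular box, roughly 11 × 11 mm footprint and 30 mm tall (dimensions read to the nearest mm from the axis ticks). For the g-code, the solid's height is divided into equal slices at the stated Δz and each level perimeter traced with G1 moves after a G0 lift.

; perimeter-only toolpath
G21 ; units = mm
G90 ; absolute positioning
G28 ; home
; layer 1
G0 Z5.000
G0 X0.000 Y0.000
G1 X11.000 Y0.000
G1 X11.000 Y11.000
G1 X0.000 Y11.000
G1 X0.000 Y0.000
; layer 2
G0 Z10.000
G0 X0.000 Y0.000
G1 X11.000 Y0.000
G1 X11.000 Y11.000
G1 X0.000 Y11.000
G1 X0.000 Y0.000
; layer 3
G0 Z15.000
G0 X0.000 Y0.000
G1 X11.000 Y0.000
G1 X11.000 Y11.000
G1 X0.000 Y11.000
G1 X0.000 Y0.000
; layer 4
G0 Z20.000
G0 X0.000 Y0.000
G1 X11.000 Y0.000
G1 X11.000 Y11.000
G1 X0.000 Y11.000
G1 X0.000 Y0.000
; layer 5
G0 Z25.000
G0 X0.000 Y0.000
G1 X11.000 Y0.000
G1 X11.000 Y11.000
G1 X0.000 Y11.000
G1 X0.000 Y0.000
; layer 6
G0 Z30.000
G0 X0.000 Y0.000
G1 X11.000 Y0.000
G1 X11.000 Y11.000
G1 X0.000 Y11.000
G1 X0.000 Y0.000
M2 ; end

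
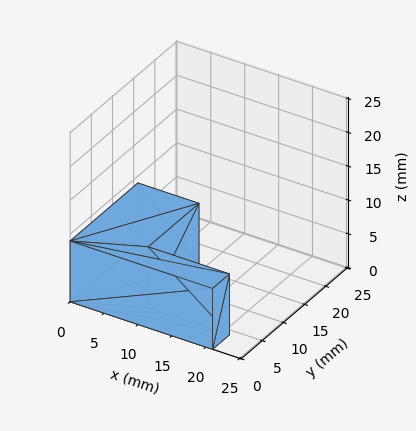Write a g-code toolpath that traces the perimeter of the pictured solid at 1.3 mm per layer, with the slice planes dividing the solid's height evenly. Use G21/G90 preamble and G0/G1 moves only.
Reading the render: the shape is an L-shaped prism: outer 21 × 16 mm, arm thicknesses ≈ 4 mm (horizontal) and 9 mm (vertical), extruded 9 mm in z (dimensions read to the nearest mm from the axis ticks). For the g-code, the solid's height is divided into equal slices at the stated Δz and each level perimeter traced with G1 moves after a G0 lift.

; perimeter-only toolpath
G21 ; units = mm
G90 ; absolute positioning
G28 ; home
; layer 1
G0 Z1.3
G0 X0.0 Y0.0
G1 X21.0 Y0.0
G1 X21.0 Y4.0
G1 X9.0 Y4.0
G1 X9.0 Y16.0
G1 X0.0 Y16.0
G1 X0.0 Y0.0
; layer 2
G0 Z2.6
G0 X0.0 Y0.0
G1 X21.0 Y0.0
G1 X21.0 Y4.0
G1 X9.0 Y4.0
G1 X9.0 Y16.0
G1 X0.0 Y16.0
G1 X0.0 Y0.0
; layer 3
G0 Z3.9
G0 X0.0 Y0.0
G1 X21.0 Y0.0
G1 X21.0 Y4.0
G1 X9.0 Y4.0
G1 X9.0 Y16.0
G1 X0.0 Y16.0
G1 X0.0 Y0.0
; layer 4
G0 Z5.1
G0 X0.0 Y0.0
G1 X21.0 Y0.0
G1 X21.0 Y4.0
G1 X9.0 Y4.0
G1 X9.0 Y16.0
G1 X0.0 Y16.0
G1 X0.0 Y0.0
; layer 5
G0 Z6.4
G0 X0.0 Y0.0
G1 X21.0 Y0.0
G1 X21.0 Y4.0
G1 X9.0 Y4.0
G1 X9.0 Y16.0
G1 X0.0 Y16.0
G1 X0.0 Y0.0
; layer 6
G0 Z7.7
G0 X0.0 Y0.0
G1 X21.0 Y0.0
G1 X21.0 Y4.0
G1 X9.0 Y4.0
G1 X9.0 Y16.0
G1 X0.0 Y16.0
G1 X0.0 Y0.0
; layer 7
G0 Z9.0
G0 X0.0 Y0.0
G1 X21.0 Y0.0
G1 X21.0 Y4.0
G1 X9.0 Y4.0
G1 X9.0 Y16.0
G1 X0.0 Y16.0
G1 X0.0 Y0.0
M2 ; end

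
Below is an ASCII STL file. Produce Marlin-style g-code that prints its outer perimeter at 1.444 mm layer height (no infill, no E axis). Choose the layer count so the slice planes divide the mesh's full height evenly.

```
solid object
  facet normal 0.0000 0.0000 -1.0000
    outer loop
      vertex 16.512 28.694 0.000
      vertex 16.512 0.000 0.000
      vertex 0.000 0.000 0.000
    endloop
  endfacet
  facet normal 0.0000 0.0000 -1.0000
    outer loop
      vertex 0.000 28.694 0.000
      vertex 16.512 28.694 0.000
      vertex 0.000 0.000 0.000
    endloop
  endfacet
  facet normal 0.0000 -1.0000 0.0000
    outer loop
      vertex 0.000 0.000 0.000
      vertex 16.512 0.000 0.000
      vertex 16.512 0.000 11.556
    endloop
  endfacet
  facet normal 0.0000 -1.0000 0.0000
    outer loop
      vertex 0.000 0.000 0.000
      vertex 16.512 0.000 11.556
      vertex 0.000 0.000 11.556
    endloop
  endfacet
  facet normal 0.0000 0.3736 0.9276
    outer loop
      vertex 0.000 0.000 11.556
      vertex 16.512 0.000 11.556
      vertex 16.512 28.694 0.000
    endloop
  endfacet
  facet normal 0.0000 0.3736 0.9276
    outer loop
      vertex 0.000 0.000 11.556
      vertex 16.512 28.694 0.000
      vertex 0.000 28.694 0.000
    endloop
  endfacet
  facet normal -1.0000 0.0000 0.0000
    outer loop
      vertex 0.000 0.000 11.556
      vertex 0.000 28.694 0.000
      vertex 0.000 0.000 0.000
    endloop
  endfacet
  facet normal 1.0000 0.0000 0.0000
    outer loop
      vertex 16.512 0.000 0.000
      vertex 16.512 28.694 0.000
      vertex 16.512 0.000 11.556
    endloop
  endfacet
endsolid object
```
; perimeter-only toolpath
G21 ; units = mm
G90 ; absolute positioning
G28 ; home
; layer 1
G0 Z1.444
G0 X0.000 Y0.000
G1 X16.512 Y0.000
G1 X16.512 Y25.107
G1 X0.000 Y25.107
G1 X0.000 Y0.000
; layer 2
G0 Z2.889
G0 X0.000 Y0.000
G1 X16.512 Y0.000
G1 X16.512 Y21.520
G1 X0.000 Y21.520
G1 X0.000 Y0.000
; layer 3
G0 Z4.333
G0 X0.000 Y0.000
G1 X16.512 Y0.000
G1 X16.512 Y17.934
G1 X0.000 Y17.934
G1 X0.000 Y0.000
; layer 4
G0 Z5.778
G0 X0.000 Y0.000
G1 X16.512 Y0.000
G1 X16.512 Y14.347
G1 X0.000 Y14.347
G1 X0.000 Y0.000
; layer 5
G0 Z7.222
G0 X0.000 Y0.000
G1 X16.512 Y0.000
G1 X16.512 Y10.760
G1 X0.000 Y10.760
G1 X0.000 Y0.000
; layer 6
G0 Z8.667
G0 X0.000 Y0.000
G1 X16.512 Y0.000
G1 X16.512 Y7.173
G1 X0.000 Y7.173
G1 X0.000 Y0.000
; layer 7
G0 Z10.111
G0 X0.000 Y0.000
G1 X16.512 Y0.000
G1 X16.512 Y3.587
G1 X0.000 Y3.587
G1 X0.000 Y0.000
M2 ; end

The solid is a wedge (ramp): 16.5 × 28.7 mm base, rising to 11.6 mm along the y=0 edge and sloping linearly to z=0 at y=28.7. Slicing at Δz = 1.444 mm — 8 equal slices spanning the solid's height, so layer i sits at z = i·h/8 — gives 7 non-empty perimeters. Each is a 4-segment closed polygon; G0 lifts to the layer z and rapids to the start vertex, then G1 traces the edges. The cross-section shrinks linearly with z (the slice at the apex is degenerate and omitted).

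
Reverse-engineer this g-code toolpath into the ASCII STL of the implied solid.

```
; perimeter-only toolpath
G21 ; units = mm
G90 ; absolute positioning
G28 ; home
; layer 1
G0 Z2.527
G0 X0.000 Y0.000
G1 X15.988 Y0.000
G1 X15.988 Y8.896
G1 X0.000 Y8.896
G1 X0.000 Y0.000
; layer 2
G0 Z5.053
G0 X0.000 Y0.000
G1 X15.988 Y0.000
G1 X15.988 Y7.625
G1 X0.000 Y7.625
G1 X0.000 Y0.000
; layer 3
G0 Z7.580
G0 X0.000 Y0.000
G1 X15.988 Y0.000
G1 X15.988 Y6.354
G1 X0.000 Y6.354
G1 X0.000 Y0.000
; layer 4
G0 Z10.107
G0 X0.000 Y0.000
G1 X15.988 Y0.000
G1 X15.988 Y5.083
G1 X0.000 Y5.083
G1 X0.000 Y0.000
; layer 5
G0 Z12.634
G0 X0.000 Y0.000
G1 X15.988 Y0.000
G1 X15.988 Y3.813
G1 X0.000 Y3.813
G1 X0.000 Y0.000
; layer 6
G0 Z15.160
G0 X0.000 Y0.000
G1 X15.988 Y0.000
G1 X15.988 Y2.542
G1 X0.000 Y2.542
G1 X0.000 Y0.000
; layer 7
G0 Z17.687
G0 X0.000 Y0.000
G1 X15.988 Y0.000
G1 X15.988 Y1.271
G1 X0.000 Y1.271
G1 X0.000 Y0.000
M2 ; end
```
solid part
  facet normal 0.0000 0.0000 -1.0000
    outer loop
      vertex 15.988 10.167 0.000
      vertex 15.988 0.000 0.000
      vertex 0.000 0.000 0.000
    endloop
  endfacet
  facet normal 0.0000 0.0000 -1.0000
    outer loop
      vertex 0.000 10.167 0.000
      vertex 15.988 10.167 0.000
      vertex 0.000 0.000 0.000
    endloop
  endfacet
  facet normal 0.0000 -1.0000 0.0000
    outer loop
      vertex 0.000 0.000 0.000
      vertex 15.988 0.000 0.000
      vertex 15.988 0.000 20.214
    endloop
  endfacet
  facet normal 0.0000 -1.0000 0.0000
    outer loop
      vertex 0.000 0.000 0.000
      vertex 15.988 0.000 20.214
      vertex 0.000 0.000 20.214
    endloop
  endfacet
  facet normal 0.0000 0.8934 0.4493
    outer loop
      vertex 0.000 0.000 20.214
      vertex 15.988 0.000 20.214
      vertex 15.988 10.167 0.000
    endloop
  endfacet
  facet normal 0.0000 0.8934 0.4493
    outer loop
      vertex 0.000 0.000 20.214
      vertex 15.988 10.167 0.000
      vertex 0.000 10.167 0.000
    endloop
  endfacet
  facet normal -1.0000 0.0000 0.0000
    outer loop
      vertex 0.000 0.000 20.214
      vertex 0.000 10.167 0.000
      vertex 0.000 0.000 0.000
    endloop
  endfacet
  facet normal 1.0000 0.0000 0.0000
    outer loop
      vertex 15.988 0.000 0.000
      vertex 15.988 10.167 0.000
      vertex 15.988 0.000 20.214
    endloop
  endfacet
endsolid part

The G0 Z moves step by Δz≈2.527 mm. The G1 loops shrink linearly with z, so the solid tapers from its base footprint up to z≈20.2. Closing with a flat bottom cap and the tapered top and triangulating gives 8 facets — a wedge (ramp): 16 × 10.2 mm base, rising to 20.2 mm along the y=0 edge and sloping linearly to z=0 at y=10.2.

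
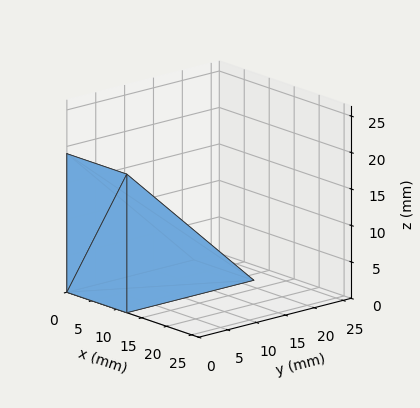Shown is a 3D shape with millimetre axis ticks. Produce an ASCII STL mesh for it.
Reading the render: the shape is a wedge (ramp): 12 × 22 mm base, rising to 19 mm along the y=0 edge and sloping linearly to z=0 at y=22 (dimensions read to the nearest mm from the axis ticks). For the STL, each face is triangulated and given an outward normal.

solid part
  facet normal 0.0000 0.0000 -1.0000
    outer loop
      vertex 12.000 22.000 0.000
      vertex 12.000 0.000 0.000
      vertex 0.000 0.000 0.000
    endloop
  endfacet
  facet normal 0.0000 0.0000 -1.0000
    outer loop
      vertex 0.000 22.000 0.000
      vertex 12.000 22.000 0.000
      vertex 0.000 0.000 0.000
    endloop
  endfacet
  facet normal 0.0000 -1.0000 0.0000
    outer loop
      vertex 0.000 0.000 0.000
      vertex 12.000 0.000 0.000
      vertex 12.000 0.000 19.000
    endloop
  endfacet
  facet normal 0.0000 -1.0000 0.0000
    outer loop
      vertex 0.000 0.000 0.000
      vertex 12.000 0.000 19.000
      vertex 0.000 0.000 19.000
    endloop
  endfacet
  facet normal 0.0000 0.6536 0.7568
    outer loop
      vertex 0.000 0.000 19.000
      vertex 12.000 0.000 19.000
      vertex 12.000 22.000 0.000
    endloop
  endfacet
  facet normal 0.0000 0.6536 0.7568
    outer loop
      vertex 0.000 0.000 19.000
      vertex 12.000 22.000 0.000
      vertex 0.000 22.000 0.000
    endloop
  endfacet
  facet normal -1.0000 0.0000 0.0000
    outer loop
      vertex 0.000 0.000 19.000
      vertex 0.000 22.000 0.000
      vertex 0.000 0.000 0.000
    endloop
  endfacet
  facet normal 1.0000 0.0000 0.0000
    outer loop
      vertex 12.000 0.000 0.000
      vertex 12.000 22.000 0.000
      vertex 12.000 0.000 19.000
    endloop
  endfacet
endsolid part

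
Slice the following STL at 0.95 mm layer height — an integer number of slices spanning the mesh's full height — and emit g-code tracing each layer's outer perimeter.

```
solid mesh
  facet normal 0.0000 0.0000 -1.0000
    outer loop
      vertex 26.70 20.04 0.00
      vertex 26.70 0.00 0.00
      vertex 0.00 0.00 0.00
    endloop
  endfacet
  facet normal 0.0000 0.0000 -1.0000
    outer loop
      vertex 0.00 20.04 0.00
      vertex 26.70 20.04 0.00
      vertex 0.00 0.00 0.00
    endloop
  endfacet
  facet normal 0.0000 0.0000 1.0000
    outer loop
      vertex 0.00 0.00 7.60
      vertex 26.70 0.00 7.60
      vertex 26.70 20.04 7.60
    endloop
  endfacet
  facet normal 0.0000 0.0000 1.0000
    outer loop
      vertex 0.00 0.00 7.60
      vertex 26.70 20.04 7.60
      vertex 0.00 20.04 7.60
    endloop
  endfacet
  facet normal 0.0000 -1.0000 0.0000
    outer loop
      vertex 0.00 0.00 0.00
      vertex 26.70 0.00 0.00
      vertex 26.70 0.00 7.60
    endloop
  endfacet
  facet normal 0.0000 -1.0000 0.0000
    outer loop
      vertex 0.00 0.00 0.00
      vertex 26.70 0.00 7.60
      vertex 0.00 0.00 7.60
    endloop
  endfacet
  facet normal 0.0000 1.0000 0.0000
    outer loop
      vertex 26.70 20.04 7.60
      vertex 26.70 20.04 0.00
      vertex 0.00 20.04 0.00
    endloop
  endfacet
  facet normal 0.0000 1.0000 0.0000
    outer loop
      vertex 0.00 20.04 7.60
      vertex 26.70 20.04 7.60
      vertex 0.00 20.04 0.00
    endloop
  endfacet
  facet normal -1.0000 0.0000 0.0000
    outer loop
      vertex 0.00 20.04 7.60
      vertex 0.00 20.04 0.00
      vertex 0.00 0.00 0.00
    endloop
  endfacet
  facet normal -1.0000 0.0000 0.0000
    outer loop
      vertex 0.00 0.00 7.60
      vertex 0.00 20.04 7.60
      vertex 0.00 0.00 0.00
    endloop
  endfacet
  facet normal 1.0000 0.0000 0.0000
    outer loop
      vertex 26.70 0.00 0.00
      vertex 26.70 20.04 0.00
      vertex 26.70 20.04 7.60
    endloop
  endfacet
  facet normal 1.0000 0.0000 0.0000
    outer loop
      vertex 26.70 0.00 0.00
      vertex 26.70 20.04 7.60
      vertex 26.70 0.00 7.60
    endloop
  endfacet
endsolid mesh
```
; perimeter-only toolpath
G21 ; units = mm
G90 ; absolute positioning
G28 ; home
; layer 1
G0 Z0.95
G0 X0.00 Y0.00
G1 X26.70 Y0.00
G1 X26.70 Y20.04
G1 X0.00 Y20.04
G1 X0.00 Y0.00
; layer 2
G0 Z1.90
G0 X0.00 Y0.00
G1 X26.70 Y0.00
G1 X26.70 Y20.04
G1 X0.00 Y20.04
G1 X0.00 Y0.00
; layer 3
G0 Z2.85
G0 X0.00 Y0.00
G1 X26.70 Y0.00
G1 X26.70 Y20.04
G1 X0.00 Y20.04
G1 X0.00 Y0.00
; layer 4
G0 Z3.80
G0 X0.00 Y0.00
G1 X26.70 Y0.00
G1 X26.70 Y20.04
G1 X0.00 Y20.04
G1 X0.00 Y0.00
; layer 5
G0 Z4.75
G0 X0.00 Y0.00
G1 X26.70 Y0.00
G1 X26.70 Y20.04
G1 X0.00 Y20.04
G1 X0.00 Y0.00
; layer 6
G0 Z5.70
G0 X0.00 Y0.00
G1 X26.70 Y0.00
G1 X26.70 Y20.04
G1 X0.00 Y20.04
G1 X0.00 Y0.00
; layer 7
G0 Z6.65
G0 X0.00 Y0.00
G1 X26.70 Y0.00
G1 X26.70 Y20.04
G1 X0.00 Y20.04
G1 X0.00 Y0.00
; layer 8
G0 Z7.60
G0 X0.00 Y0.00
G1 X26.70 Y0.00
G1 X26.70 Y20.04
G1 X0.00 Y20.04
G1 X0.00 Y0.00
M2 ; end

The solid is a rectangular box, roughly 26.7 × 20 mm footprint and 7.6 mm tall. Slicing at Δz = 0.95 mm — 8 equal slices spanning the solid's height, so layer i sits at z = i·h/8 — gives 8 non-empty perimeters. Each is a 4-segment closed polygon; G0 lifts to the layer z and rapids to the start vertex, then G1 traces the edges.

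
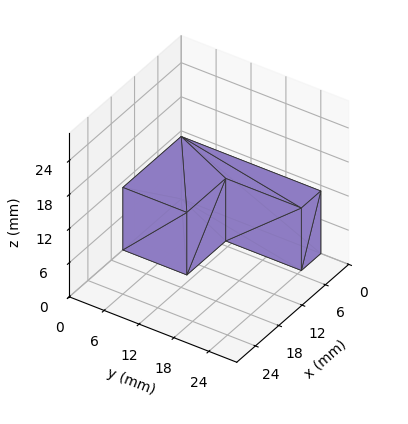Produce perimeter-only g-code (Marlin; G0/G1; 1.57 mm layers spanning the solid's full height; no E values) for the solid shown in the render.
Reading the render: the shape is an L-shaped prism: outer 15 × 24 mm, arm thicknesses ≈ 11 mm (horizontal) and 5 mm (vertical), extruded 11 mm in z (dimensions read to the nearest mm from the axis ticks). For the g-code, the solid's height is divided into equal slices at the stated Δz and each level perimeter traced with G1 moves after a G0 lift.

; perimeter-only toolpath
G21 ; units = mm
G90 ; absolute positioning
G28 ; home
; layer 1
G0 Z1.57
G0 X0.00 Y0.00
G1 X15.00 Y0.00
G1 X15.00 Y11.00
G1 X5.00 Y11.00
G1 X5.00 Y24.00
G1 X0.00 Y24.00
G1 X0.00 Y0.00
; layer 2
G0 Z3.14
G0 X0.00 Y0.00
G1 X15.00 Y0.00
G1 X15.00 Y11.00
G1 X5.00 Y11.00
G1 X5.00 Y24.00
G1 X0.00 Y24.00
G1 X0.00 Y0.00
; layer 3
G0 Z4.71
G0 X0.00 Y0.00
G1 X15.00 Y0.00
G1 X15.00 Y11.00
G1 X5.00 Y11.00
G1 X5.00 Y24.00
G1 X0.00 Y24.00
G1 X0.00 Y0.00
; layer 4
G0 Z6.29
G0 X0.00 Y0.00
G1 X15.00 Y0.00
G1 X15.00 Y11.00
G1 X5.00 Y11.00
G1 X5.00 Y24.00
G1 X0.00 Y24.00
G1 X0.00 Y0.00
; layer 5
G0 Z7.86
G0 X0.00 Y0.00
G1 X15.00 Y0.00
G1 X15.00 Y11.00
G1 X5.00 Y11.00
G1 X5.00 Y24.00
G1 X0.00 Y24.00
G1 X0.00 Y0.00
; layer 6
G0 Z9.43
G0 X0.00 Y0.00
G1 X15.00 Y0.00
G1 X15.00 Y11.00
G1 X5.00 Y11.00
G1 X5.00 Y24.00
G1 X0.00 Y24.00
G1 X0.00 Y0.00
; layer 7
G0 Z11.00
G0 X0.00 Y0.00
G1 X15.00 Y0.00
G1 X15.00 Y11.00
G1 X5.00 Y11.00
G1 X5.00 Y24.00
G1 X0.00 Y24.00
G1 X0.00 Y0.00
M2 ; end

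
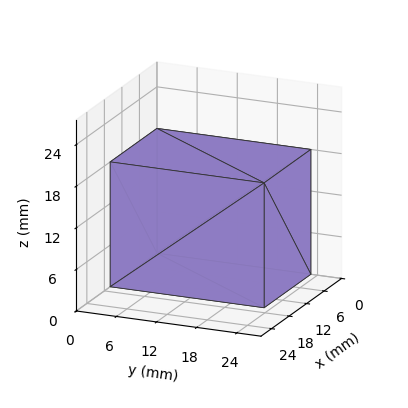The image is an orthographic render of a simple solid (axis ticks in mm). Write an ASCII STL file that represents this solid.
Reading the render: the shape is a rectangular box, roughly 16 × 23 mm footprint and 18 mm tall (dimensions read to the nearest mm from the axis ticks). For the STL, each face is triangulated and given an outward normal.

solid part
  facet normal 0.0000 0.0000 -1.0000
    outer loop
      vertex 16.00 23.00 0.00
      vertex 16.00 0.00 0.00
      vertex 0.00 0.00 0.00
    endloop
  endfacet
  facet normal 0.0000 0.0000 -1.0000
    outer loop
      vertex 0.00 23.00 0.00
      vertex 16.00 23.00 0.00
      vertex 0.00 0.00 0.00
    endloop
  endfacet
  facet normal 0.0000 0.0000 1.0000
    outer loop
      vertex 0.00 0.00 18.00
      vertex 16.00 0.00 18.00
      vertex 16.00 23.00 18.00
    endloop
  endfacet
  facet normal 0.0000 0.0000 1.0000
    outer loop
      vertex 0.00 0.00 18.00
      vertex 16.00 23.00 18.00
      vertex 0.00 23.00 18.00
    endloop
  endfacet
  facet normal 0.0000 -1.0000 0.0000
    outer loop
      vertex 0.00 0.00 0.00
      vertex 16.00 0.00 0.00
      vertex 16.00 0.00 18.00
    endloop
  endfacet
  facet normal 0.0000 -1.0000 0.0000
    outer loop
      vertex 0.00 0.00 0.00
      vertex 16.00 0.00 18.00
      vertex 0.00 0.00 18.00
    endloop
  endfacet
  facet normal 0.0000 1.0000 0.0000
    outer loop
      vertex 16.00 23.00 18.00
      vertex 16.00 23.00 0.00
      vertex 0.00 23.00 0.00
    endloop
  endfacet
  facet normal 0.0000 1.0000 0.0000
    outer loop
      vertex 0.00 23.00 18.00
      vertex 16.00 23.00 18.00
      vertex 0.00 23.00 0.00
    endloop
  endfacet
  facet normal -1.0000 0.0000 0.0000
    outer loop
      vertex 0.00 23.00 18.00
      vertex 0.00 23.00 0.00
      vertex 0.00 0.00 0.00
    endloop
  endfacet
  facet normal -1.0000 0.0000 0.0000
    outer loop
      vertex 0.00 0.00 18.00
      vertex 0.00 23.00 18.00
      vertex 0.00 0.00 0.00
    endloop
  endfacet
  facet normal 1.0000 0.0000 0.0000
    outer loop
      vertex 16.00 0.00 0.00
      vertex 16.00 23.00 0.00
      vertex 16.00 23.00 18.00
    endloop
  endfacet
  facet normal 1.0000 0.0000 0.0000
    outer loop
      vertex 16.00 0.00 0.00
      vertex 16.00 23.00 18.00
      vertex 16.00 0.00 18.00
    endloop
  endfacet
endsolid part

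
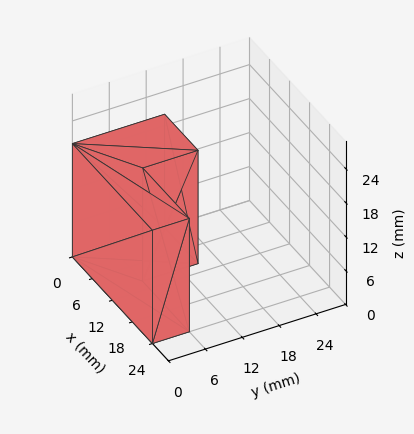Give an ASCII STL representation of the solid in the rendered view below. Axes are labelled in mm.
Reading the render: the shape is an L-shaped prism: outer 24 × 15 mm, arm thicknesses ≈ 6 mm (horizontal) and 10 mm (vertical), extruded 20 mm in z (dimensions read to the nearest mm from the axis ticks). For the STL, each face is triangulated and given an outward normal.

solid part
  facet normal 0.0000 0.0000 -1.0000
    outer loop
      vertex 24.0 6.0 0.0
      vertex 24.0 0.0 0.0
      vertex 0.0 0.0 0.0
    endloop
  endfacet
  facet normal 0.0000 0.0000 -1.0000
    outer loop
      vertex 10.0 6.0 0.0
      vertex 24.0 6.0 0.0
      vertex 0.0 0.0 0.0
    endloop
  endfacet
  facet normal 0.0000 0.0000 -1.0000
    outer loop
      vertex 10.0 15.0 0.0
      vertex 10.0 6.0 0.0
      vertex 0.0 0.0 0.0
    endloop
  endfacet
  facet normal 0.0000 0.0000 -1.0000
    outer loop
      vertex 0.0 15.0 0.0
      vertex 10.0 15.0 0.0
      vertex 0.0 0.0 0.0
    endloop
  endfacet
  facet normal 0.0000 0.0000 1.0000
    outer loop
      vertex 0.0 0.0 20.0
      vertex 24.0 0.0 20.0
      vertex 24.0 6.0 20.0
    endloop
  endfacet
  facet normal 0.0000 0.0000 1.0000
    outer loop
      vertex 0.0 0.0 20.0
      vertex 24.0 6.0 20.0
      vertex 10.0 6.0 20.0
    endloop
  endfacet
  facet normal 0.0000 0.0000 1.0000
    outer loop
      vertex 0.0 0.0 20.0
      vertex 10.0 6.0 20.0
      vertex 10.0 15.0 20.0
    endloop
  endfacet
  facet normal 0.0000 0.0000 1.0000
    outer loop
      vertex 0.0 0.0 20.0
      vertex 10.0 15.0 20.0
      vertex 0.0 15.0 20.0
    endloop
  endfacet
  facet normal 0.0000 -1.0000 0.0000
    outer loop
      vertex 0.0 0.0 0.0
      vertex 24.0 0.0 0.0
      vertex 24.0 0.0 20.0
    endloop
  endfacet
  facet normal 0.0000 -1.0000 0.0000
    outer loop
      vertex 0.0 0.0 0.0
      vertex 24.0 0.0 20.0
      vertex 0.0 0.0 20.0
    endloop
  endfacet
  facet normal 1.0000 0.0000 0.0000
    outer loop
      vertex 24.0 0.0 0.0
      vertex 24.0 6.0 0.0
      vertex 24.0 6.0 20.0
    endloop
  endfacet
  facet normal 1.0000 0.0000 0.0000
    outer loop
      vertex 24.0 0.0 0.0
      vertex 24.0 6.0 20.0
      vertex 24.0 0.0 20.0
    endloop
  endfacet
  facet normal 0.0000 1.0000 0.0000
    outer loop
      vertex 24.0 6.0 0.0
      vertex 10.0 6.0 0.0
      vertex 10.0 6.0 20.0
    endloop
  endfacet
  facet normal 0.0000 1.0000 0.0000
    outer loop
      vertex 24.0 6.0 0.0
      vertex 10.0 6.0 20.0
      vertex 24.0 6.0 20.0
    endloop
  endfacet
  facet normal 1.0000 0.0000 0.0000
    outer loop
      vertex 10.0 6.0 0.0
      vertex 10.0 15.0 0.0
      vertex 10.0 15.0 20.0
    endloop
  endfacet
  facet normal 1.0000 0.0000 0.0000
    outer loop
      vertex 10.0 6.0 0.0
      vertex 10.0 15.0 20.0
      vertex 10.0 6.0 20.0
    endloop
  endfacet
  facet normal 0.0000 1.0000 0.0000
    outer loop
      vertex 10.0 15.0 0.0
      vertex 0.0 15.0 0.0
      vertex 0.0 15.0 20.0
    endloop
  endfacet
  facet normal 0.0000 1.0000 0.0000
    outer loop
      vertex 10.0 15.0 0.0
      vertex 0.0 15.0 20.0
      vertex 10.0 15.0 20.0
    endloop
  endfacet
  facet normal -1.0000 0.0000 0.0000
    outer loop
      vertex 0.0 15.0 0.0
      vertex 0.0 0.0 0.0
      vertex 0.0 0.0 20.0
    endloop
  endfacet
  facet normal -1.0000 0.0000 0.0000
    outer loop
      vertex 0.0 15.0 0.0
      vertex 0.0 0.0 20.0
      vertex 0.0 15.0 20.0
    endloop
  endfacet
endsolid part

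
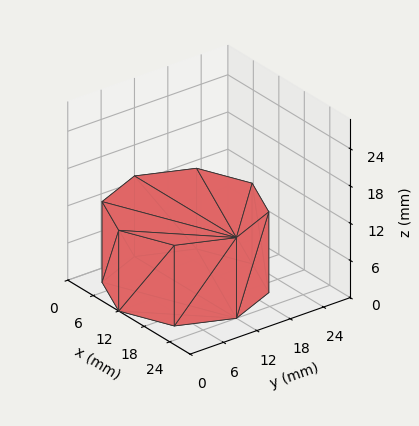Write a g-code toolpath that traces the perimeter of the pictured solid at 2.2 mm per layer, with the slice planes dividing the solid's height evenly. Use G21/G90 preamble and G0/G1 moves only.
Reading the render: the shape is a regular 8-sided prism (a cylinder approximated with 8 flat sides), circumscribed radius ≈ 12 mm, height ≈ 13 mm (dimensions read to the nearest mm from the axis ticks). For the g-code, the solid's height is divided into equal slices at the stated Δz and each level perimeter traced with G1 moves after a G0 lift.

; perimeter-only toolpath
G21 ; units = mm
G90 ; absolute positioning
G28 ; home
; layer 1
G0 Z2.2
G0 X24.0 Y12.0
G1 X20.5 Y20.5
G1 X12.0 Y24.0
G1 X3.5 Y20.5
G1 X0.0 Y12.0
G1 X3.5 Y3.5
G1 X12.0 Y0.0
G1 X20.5 Y3.5
G1 X24.0 Y12.0
; layer 2
G0 Z4.3
G0 X24.0 Y12.0
G1 X20.5 Y20.5
G1 X12.0 Y24.0
G1 X3.5 Y20.5
G1 X0.0 Y12.0
G1 X3.5 Y3.5
G1 X12.0 Y0.0
G1 X20.5 Y3.5
G1 X24.0 Y12.0
; layer 3
G0 Z6.5
G0 X24.0 Y12.0
G1 X20.5 Y20.5
G1 X12.0 Y24.0
G1 X3.5 Y20.5
G1 X0.0 Y12.0
G1 X3.5 Y3.5
G1 X12.0 Y0.0
G1 X20.5 Y3.5
G1 X24.0 Y12.0
; layer 4
G0 Z8.7
G0 X24.0 Y12.0
G1 X20.5 Y20.5
G1 X12.0 Y24.0
G1 X3.5 Y20.5
G1 X0.0 Y12.0
G1 X3.5 Y3.5
G1 X12.0 Y0.0
G1 X20.5 Y3.5
G1 X24.0 Y12.0
; layer 5
G0 Z10.8
G0 X24.0 Y12.0
G1 X20.5 Y20.5
G1 X12.0 Y24.0
G1 X3.5 Y20.5
G1 X0.0 Y12.0
G1 X3.5 Y3.5
G1 X12.0 Y0.0
G1 X20.5 Y3.5
G1 X24.0 Y12.0
; layer 6
G0 Z13.0
G0 X24.0 Y12.0
G1 X20.5 Y20.5
G1 X12.0 Y24.0
G1 X3.5 Y20.5
G1 X0.0 Y12.0
G1 X3.5 Y3.5
G1 X12.0 Y0.0
G1 X20.5 Y3.5
G1 X24.0 Y12.0
M2 ; end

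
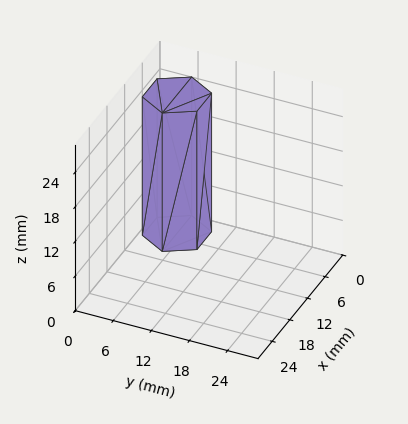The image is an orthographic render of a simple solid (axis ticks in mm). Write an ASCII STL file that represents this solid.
Reading the render: the shape is a regular 6-sided prism (a cylinder approximated with 6 flat sides), circumscribed radius ≈ 5 mm, height ≈ 24 mm (dimensions read to the nearest mm from the axis ticks). For the STL, each face is triangulated and given an outward normal.

solid part
  facet normal 0.0000 0.0000 -1.0000
    outer loop
      vertex 2.5 9.3 0.0
      vertex 7.5 9.3 0.0
      vertex 10.0 5.0 0.0
    endloop
  endfacet
  facet normal 0.0000 0.0000 -1.0000
    outer loop
      vertex 0.0 5.0 0.0
      vertex 2.5 9.3 0.0
      vertex 10.0 5.0 0.0
    endloop
  endfacet
  facet normal 0.0000 0.0000 -1.0000
    outer loop
      vertex 2.5 0.7 0.0
      vertex 0.0 5.0 0.0
      vertex 10.0 5.0 0.0
    endloop
  endfacet
  facet normal 0.0000 0.0000 -1.0000
    outer loop
      vertex 7.5 0.7 0.0
      vertex 2.5 0.7 0.0
      vertex 10.0 5.0 0.0
    endloop
  endfacet
  facet normal 0.0000 0.0000 1.0000
    outer loop
      vertex 10.0 5.0 24.0
      vertex 7.5 9.3 24.0
      vertex 2.5 9.3 24.0
    endloop
  endfacet
  facet normal 0.0000 0.0000 1.0000
    outer loop
      vertex 10.0 5.0 24.0
      vertex 2.5 9.3 24.0
      vertex 0.0 5.0 24.0
    endloop
  endfacet
  facet normal 0.0000 0.0000 1.0000
    outer loop
      vertex 10.0 5.0 24.0
      vertex 0.0 5.0 24.0
      vertex 2.5 0.7 24.0
    endloop
  endfacet
  facet normal 0.0000 0.0000 1.0000
    outer loop
      vertex 10.0 5.0 24.0
      vertex 2.5 0.7 24.0
      vertex 7.5 0.7 24.0
    endloop
  endfacet
  facet normal 0.8645 0.5026 0.0000
    outer loop
      vertex 10.0 5.0 0.0
      vertex 7.5 9.3 0.0
      vertex 7.5 9.3 24.0
    endloop
  endfacet
  facet normal 0.8645 0.5026 0.0000
    outer loop
      vertex 10.0 5.0 0.0
      vertex 7.5 9.3 24.0
      vertex 10.0 5.0 24.0
    endloop
  endfacet
  facet normal 0.0000 1.0000 0.0000
    outer loop
      vertex 7.5 9.3 0.0
      vertex 2.5 9.3 0.0
      vertex 2.5 9.3 24.0
    endloop
  endfacet
  facet normal 0.0000 1.0000 0.0000
    outer loop
      vertex 7.5 9.3 0.0
      vertex 2.5 9.3 24.0
      vertex 7.5 9.3 24.0
    endloop
  endfacet
  facet normal -0.8645 0.5026 0.0000
    outer loop
      vertex 2.5 9.3 0.0
      vertex 0.0 5.0 0.0
      vertex 0.0 5.0 24.0
    endloop
  endfacet
  facet normal -0.8645 0.5026 0.0000
    outer loop
      vertex 2.5 9.3 0.0
      vertex 0.0 5.0 24.0
      vertex 2.5 9.3 24.0
    endloop
  endfacet
  facet normal -0.8645 -0.5026 0.0000
    outer loop
      vertex 0.0 5.0 0.0
      vertex 2.5 0.7 0.0
      vertex 2.5 0.7 24.0
    endloop
  endfacet
  facet normal -0.8645 -0.5026 0.0000
    outer loop
      vertex 0.0 5.0 0.0
      vertex 2.5 0.7 24.0
      vertex 0.0 5.0 24.0
    endloop
  endfacet
  facet normal 0.0000 -1.0000 0.0000
    outer loop
      vertex 2.5 0.7 0.0
      vertex 7.5 0.7 0.0
      vertex 7.5 0.7 24.0
    endloop
  endfacet
  facet normal 0.0000 -1.0000 0.0000
    outer loop
      vertex 2.5 0.7 0.0
      vertex 7.5 0.7 24.0
      vertex 2.5 0.7 24.0
    endloop
  endfacet
  facet normal 0.8645 -0.5026 0.0000
    outer loop
      vertex 7.5 0.7 0.0
      vertex 10.0 5.0 0.0
      vertex 10.0 5.0 24.0
    endloop
  endfacet
  facet normal 0.8645 -0.5026 0.0000
    outer loop
      vertex 7.5 0.7 0.0
      vertex 10.0 5.0 24.0
      vertex 7.5 0.7 24.0
    endloop
  endfacet
endsolid part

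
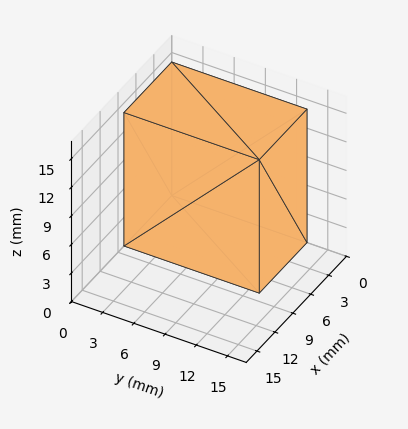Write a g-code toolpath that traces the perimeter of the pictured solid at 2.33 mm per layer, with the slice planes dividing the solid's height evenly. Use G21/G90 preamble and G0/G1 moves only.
Reading the render: the shape is a rectangular box, roughly 8 × 13 mm footprint and 14 mm tall (dimensions read to the nearest mm from the axis ticks). For the g-code, the solid's height is divided into equal slices at the stated Δz and each level perimeter traced with G1 moves after a G0 lift.

; perimeter-only toolpath
G21 ; units = mm
G90 ; absolute positioning
G28 ; home
; layer 1
G0 Z2.33
G0 X0.00 Y0.00
G1 X8.00 Y0.00
G1 X8.00 Y13.00
G1 X0.00 Y13.00
G1 X0.00 Y0.00
; layer 2
G0 Z4.67
G0 X0.00 Y0.00
G1 X8.00 Y0.00
G1 X8.00 Y13.00
G1 X0.00 Y13.00
G1 X0.00 Y0.00
; layer 3
G0 Z7.00
G0 X0.00 Y0.00
G1 X8.00 Y0.00
G1 X8.00 Y13.00
G1 X0.00 Y13.00
G1 X0.00 Y0.00
; layer 4
G0 Z9.33
G0 X0.00 Y0.00
G1 X8.00 Y0.00
G1 X8.00 Y13.00
G1 X0.00 Y13.00
G1 X0.00 Y0.00
; layer 5
G0 Z11.67
G0 X0.00 Y0.00
G1 X8.00 Y0.00
G1 X8.00 Y13.00
G1 X0.00 Y13.00
G1 X0.00 Y0.00
; layer 6
G0 Z14.00
G0 X0.00 Y0.00
G1 X8.00 Y0.00
G1 X8.00 Y13.00
G1 X0.00 Y13.00
G1 X0.00 Y0.00
M2 ; end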